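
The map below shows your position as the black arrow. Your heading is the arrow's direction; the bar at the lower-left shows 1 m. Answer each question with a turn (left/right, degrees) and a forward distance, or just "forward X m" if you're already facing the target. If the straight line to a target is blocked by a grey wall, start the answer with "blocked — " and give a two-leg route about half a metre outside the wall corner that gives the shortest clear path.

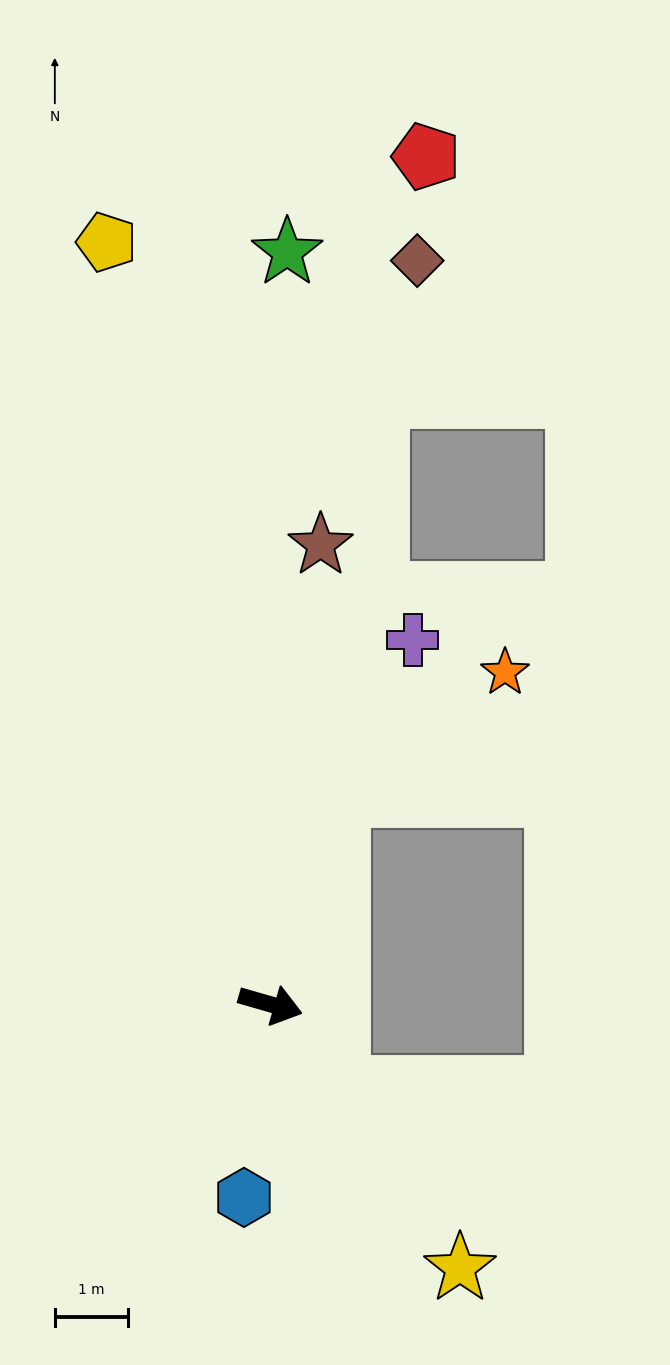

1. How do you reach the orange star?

blocked — turn left 88°, forward 3.0 m, then turn right 35°, forward 2.8 m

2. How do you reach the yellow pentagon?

turn left 118°, forward 10.7 m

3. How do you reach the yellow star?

turn right 38°, forward 4.4 m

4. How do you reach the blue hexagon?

turn right 82°, forward 2.7 m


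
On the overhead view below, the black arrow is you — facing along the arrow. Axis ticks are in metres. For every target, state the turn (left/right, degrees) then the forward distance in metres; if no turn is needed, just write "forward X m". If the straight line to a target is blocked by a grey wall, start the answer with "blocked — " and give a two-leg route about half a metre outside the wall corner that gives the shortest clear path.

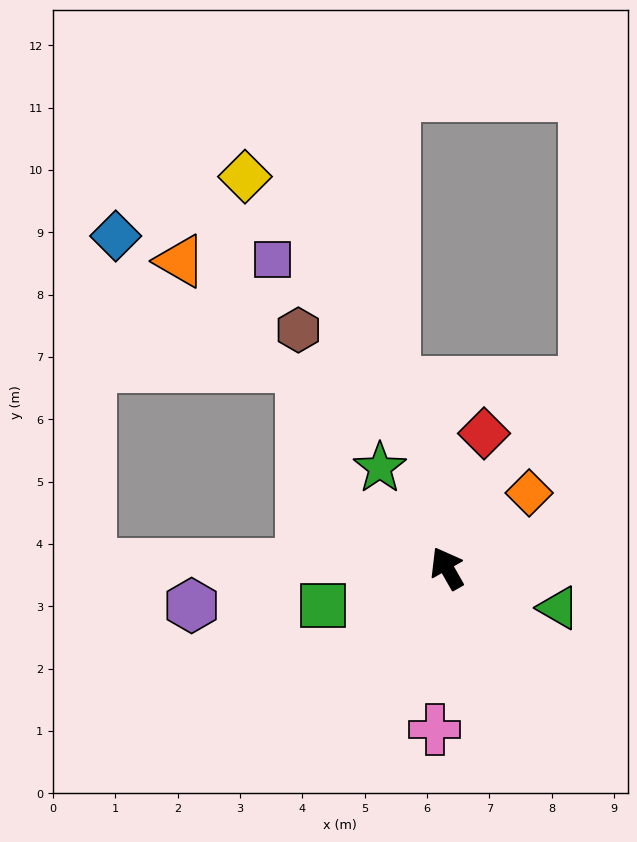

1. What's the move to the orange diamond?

turn right 77°, forward 1.8 m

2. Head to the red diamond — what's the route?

turn right 45°, forward 2.2 m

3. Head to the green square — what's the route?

turn left 77°, forward 2.1 m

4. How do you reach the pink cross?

turn left 146°, forward 2.6 m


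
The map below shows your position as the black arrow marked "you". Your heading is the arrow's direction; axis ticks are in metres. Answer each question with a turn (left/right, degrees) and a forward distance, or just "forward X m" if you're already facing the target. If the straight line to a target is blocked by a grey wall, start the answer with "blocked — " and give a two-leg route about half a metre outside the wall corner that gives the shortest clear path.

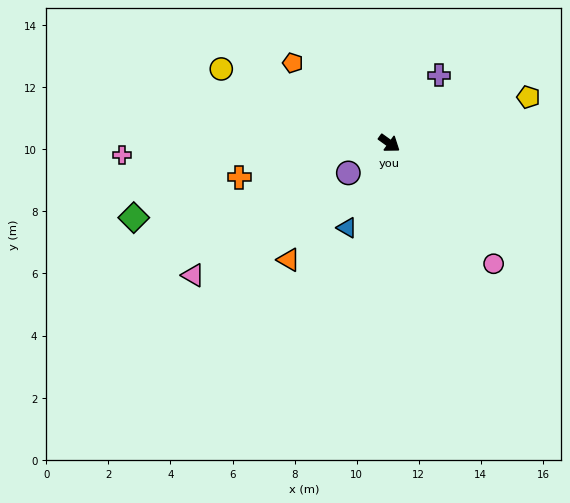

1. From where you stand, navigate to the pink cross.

turn right 142°, forward 8.6 m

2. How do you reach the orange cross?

turn right 132°, forward 5.0 m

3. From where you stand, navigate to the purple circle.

turn right 108°, forward 1.6 m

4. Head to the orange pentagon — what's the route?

turn left 176°, forward 4.0 m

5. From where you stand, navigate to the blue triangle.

turn right 81°, forward 3.0 m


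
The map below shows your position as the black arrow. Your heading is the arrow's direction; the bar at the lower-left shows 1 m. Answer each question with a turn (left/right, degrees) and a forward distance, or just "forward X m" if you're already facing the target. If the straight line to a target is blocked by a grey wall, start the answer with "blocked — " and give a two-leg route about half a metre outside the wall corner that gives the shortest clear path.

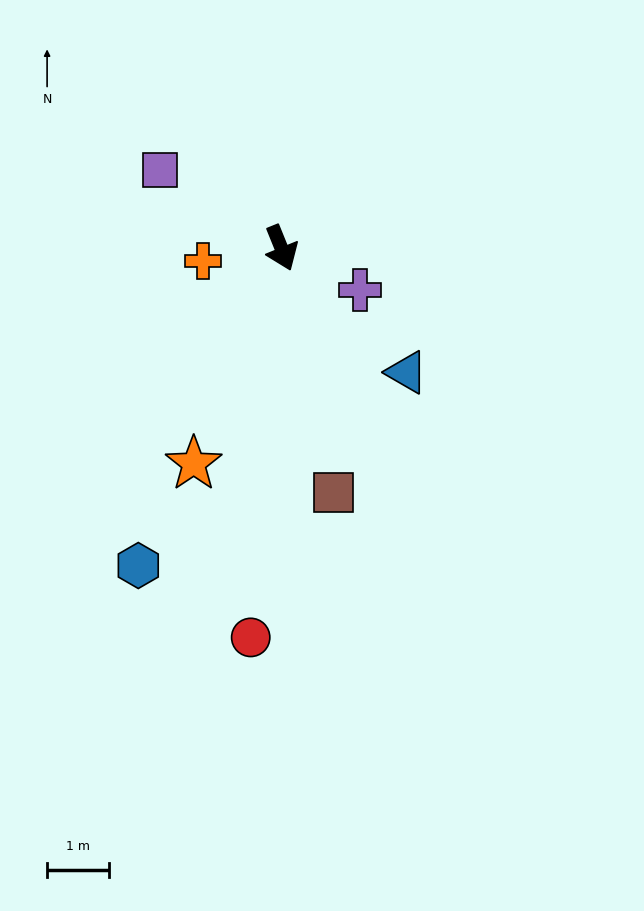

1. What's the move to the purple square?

turn right 145°, forward 2.3 m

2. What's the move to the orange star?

turn right 44°, forward 3.8 m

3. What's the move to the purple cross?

turn left 40°, forward 1.4 m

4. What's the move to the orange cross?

turn right 103°, forward 1.3 m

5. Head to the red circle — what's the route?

turn right 27°, forward 6.3 m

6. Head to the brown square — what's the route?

turn right 10°, forward 4.0 m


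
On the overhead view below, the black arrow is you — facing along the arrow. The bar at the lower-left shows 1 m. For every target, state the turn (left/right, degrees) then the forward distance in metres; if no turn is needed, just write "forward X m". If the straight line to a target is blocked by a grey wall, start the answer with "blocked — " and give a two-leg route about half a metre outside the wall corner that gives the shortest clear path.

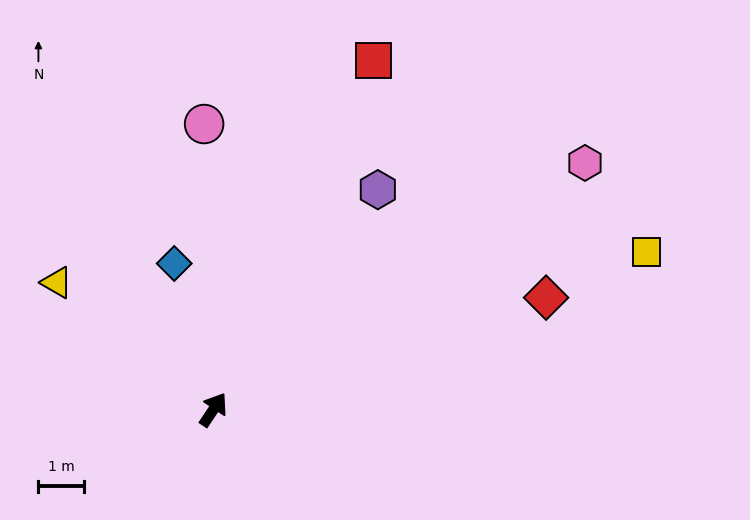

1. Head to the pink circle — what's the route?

turn left 35°, forward 6.3 m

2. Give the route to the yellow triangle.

turn left 85°, forward 4.4 m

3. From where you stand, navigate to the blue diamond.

turn left 49°, forward 3.3 m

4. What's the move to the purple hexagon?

turn right 3°, forward 6.0 m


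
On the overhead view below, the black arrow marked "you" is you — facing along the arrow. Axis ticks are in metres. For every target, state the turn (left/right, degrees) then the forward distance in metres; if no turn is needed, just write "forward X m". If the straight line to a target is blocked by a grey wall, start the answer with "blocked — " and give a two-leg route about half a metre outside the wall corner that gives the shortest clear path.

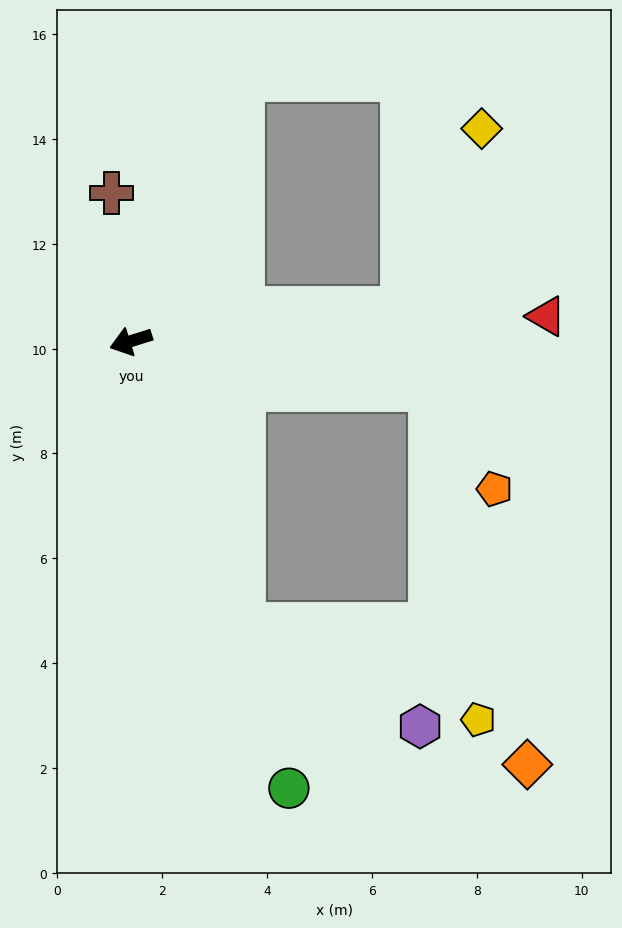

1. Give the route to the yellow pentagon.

blocked — turn left 153°, forward 5.8 m, then turn right 72°, forward 6.4 m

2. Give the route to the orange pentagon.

blocked — turn left 153°, forward 5.8 m, then turn right 48°, forward 2.3 m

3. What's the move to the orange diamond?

blocked — turn left 153°, forward 5.8 m, then turn right 66°, forward 7.4 m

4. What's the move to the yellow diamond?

blocked — turn left 169°, forward 5.2 m, then turn left 60°, forward 3.8 m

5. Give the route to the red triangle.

turn left 166°, forward 7.9 m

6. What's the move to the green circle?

turn left 92°, forward 9.0 m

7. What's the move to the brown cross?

turn right 100°, forward 2.8 m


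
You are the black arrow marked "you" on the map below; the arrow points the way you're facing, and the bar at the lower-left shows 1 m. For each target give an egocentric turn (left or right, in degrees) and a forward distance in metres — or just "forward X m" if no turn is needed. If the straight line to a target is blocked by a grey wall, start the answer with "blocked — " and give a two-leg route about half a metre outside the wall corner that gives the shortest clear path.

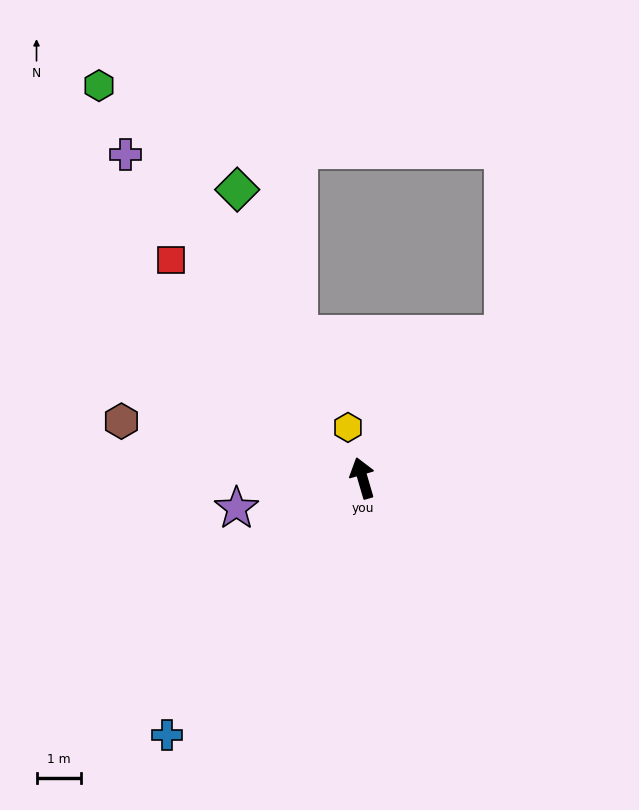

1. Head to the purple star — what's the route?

turn left 87°, forward 2.9 m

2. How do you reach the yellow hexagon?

forward 1.2 m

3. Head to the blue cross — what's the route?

turn left 126°, forward 7.3 m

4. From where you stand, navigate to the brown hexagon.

turn left 60°, forward 5.6 m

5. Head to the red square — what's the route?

turn left 25°, forward 6.5 m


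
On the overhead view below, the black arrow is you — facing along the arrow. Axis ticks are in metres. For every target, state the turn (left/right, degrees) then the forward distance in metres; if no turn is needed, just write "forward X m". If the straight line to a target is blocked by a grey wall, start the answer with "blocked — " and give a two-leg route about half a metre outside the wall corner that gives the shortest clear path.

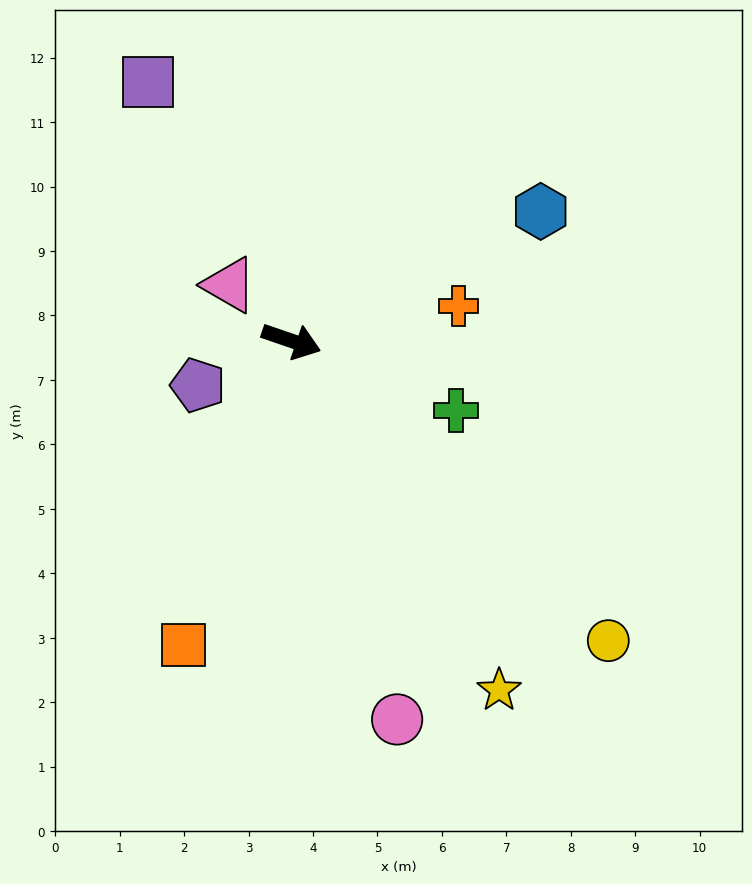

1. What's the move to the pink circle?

turn right 55°, forward 6.1 m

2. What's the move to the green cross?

turn right 4°, forward 2.8 m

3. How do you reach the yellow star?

turn right 40°, forward 6.3 m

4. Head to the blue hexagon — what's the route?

turn left 46°, forward 4.4 m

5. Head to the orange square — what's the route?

turn right 91°, forward 5.0 m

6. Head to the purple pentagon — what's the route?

turn right 136°, forward 1.6 m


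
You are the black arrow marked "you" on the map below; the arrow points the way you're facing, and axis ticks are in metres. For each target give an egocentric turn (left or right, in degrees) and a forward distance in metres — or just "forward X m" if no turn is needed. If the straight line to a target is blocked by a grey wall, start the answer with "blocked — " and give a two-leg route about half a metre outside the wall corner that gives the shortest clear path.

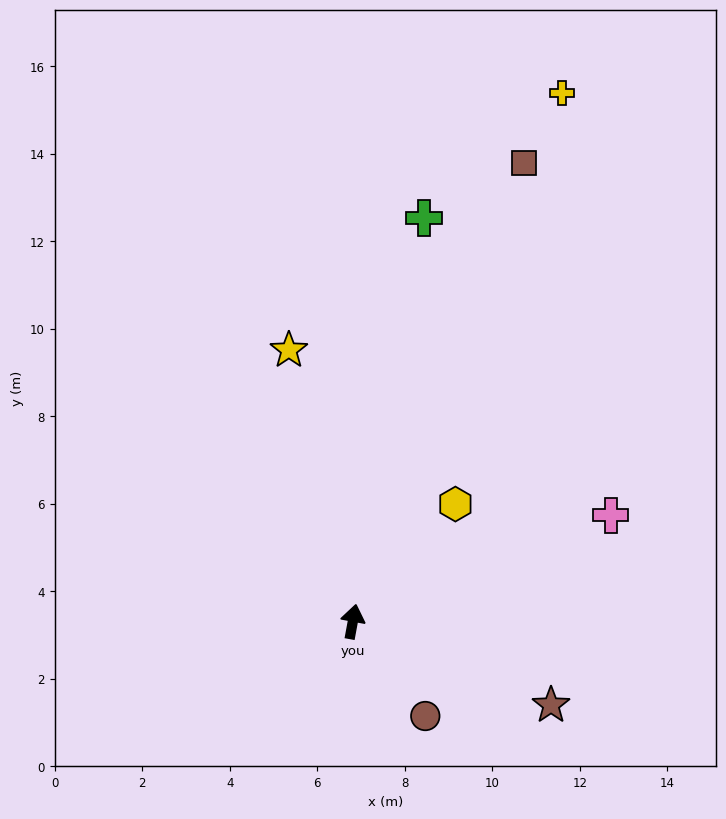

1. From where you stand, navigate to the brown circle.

turn right 132°, forward 2.7 m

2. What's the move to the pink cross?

turn right 57°, forward 6.4 m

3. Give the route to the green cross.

forward 9.4 m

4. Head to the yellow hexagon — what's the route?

turn right 31°, forward 3.6 m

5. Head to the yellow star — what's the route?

turn left 24°, forward 6.4 m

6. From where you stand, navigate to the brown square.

turn right 10°, forward 11.2 m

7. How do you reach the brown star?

turn right 102°, forward 4.9 m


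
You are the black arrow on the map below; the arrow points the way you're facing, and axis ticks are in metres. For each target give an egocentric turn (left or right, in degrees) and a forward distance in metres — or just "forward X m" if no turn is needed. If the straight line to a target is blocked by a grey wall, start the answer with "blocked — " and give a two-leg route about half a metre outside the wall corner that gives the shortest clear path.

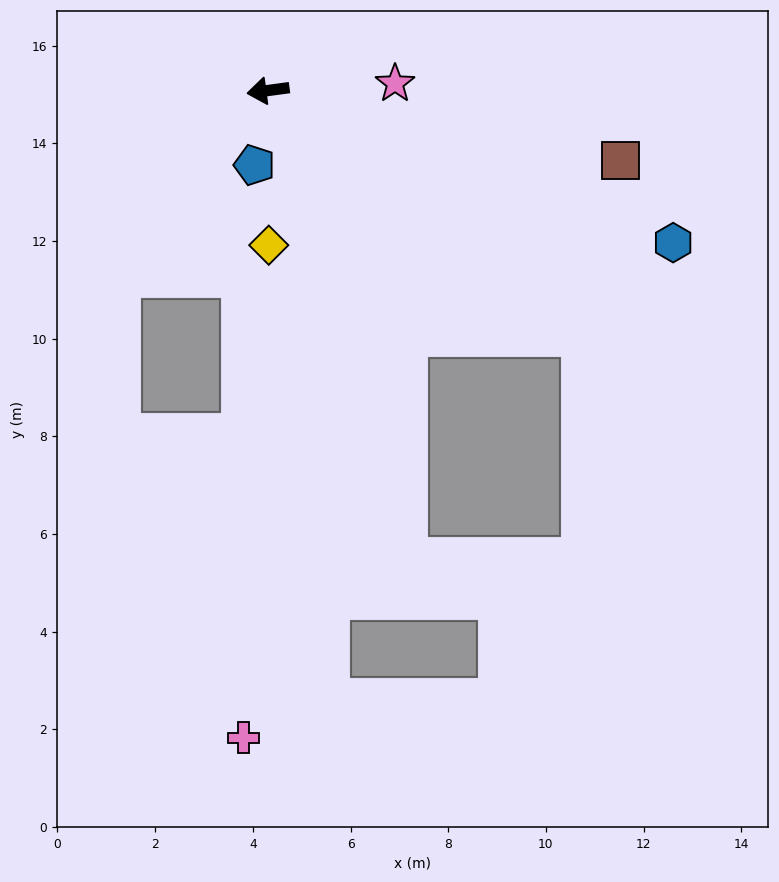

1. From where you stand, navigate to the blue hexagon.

turn left 152°, forward 8.9 m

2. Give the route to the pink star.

turn left 175°, forward 2.6 m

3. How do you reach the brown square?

turn left 161°, forward 7.4 m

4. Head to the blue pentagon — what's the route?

turn left 72°, forward 1.6 m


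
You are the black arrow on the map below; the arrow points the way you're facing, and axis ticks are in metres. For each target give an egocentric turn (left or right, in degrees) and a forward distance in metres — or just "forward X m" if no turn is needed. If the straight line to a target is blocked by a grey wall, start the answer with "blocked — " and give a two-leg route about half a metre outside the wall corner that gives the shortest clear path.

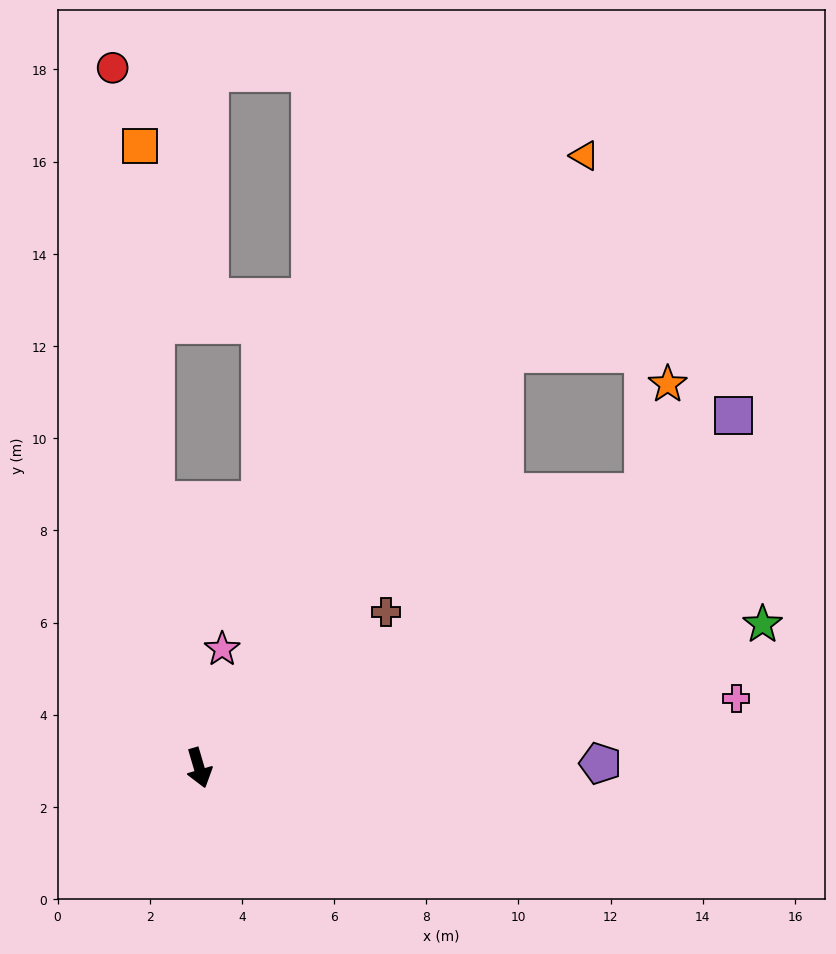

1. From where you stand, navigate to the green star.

turn left 88°, forward 12.6 m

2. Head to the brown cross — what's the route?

turn left 113°, forward 5.3 m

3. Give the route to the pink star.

turn left 153°, forward 2.6 m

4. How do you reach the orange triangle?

turn left 131°, forward 15.7 m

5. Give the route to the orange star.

blocked — turn left 105°, forward 11.3 m, then turn left 46°, forward 2.4 m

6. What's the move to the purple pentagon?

turn left 74°, forward 8.7 m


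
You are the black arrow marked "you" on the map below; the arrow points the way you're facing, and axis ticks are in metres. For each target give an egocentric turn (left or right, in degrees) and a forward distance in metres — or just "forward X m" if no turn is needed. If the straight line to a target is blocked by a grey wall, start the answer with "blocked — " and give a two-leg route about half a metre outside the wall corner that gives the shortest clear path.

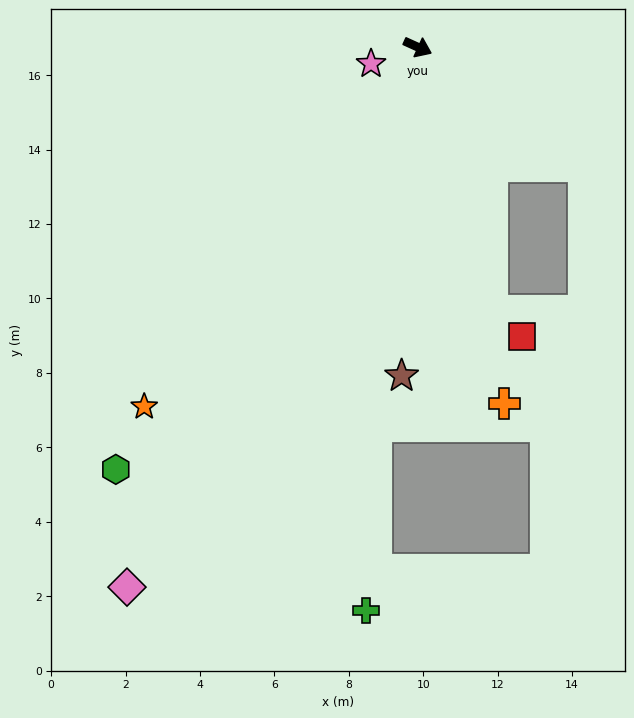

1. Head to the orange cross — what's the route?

turn right 52°, forward 9.9 m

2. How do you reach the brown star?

turn right 68°, forward 8.8 m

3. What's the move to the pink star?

turn right 136°, forward 1.3 m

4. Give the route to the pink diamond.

turn right 94°, forward 16.5 m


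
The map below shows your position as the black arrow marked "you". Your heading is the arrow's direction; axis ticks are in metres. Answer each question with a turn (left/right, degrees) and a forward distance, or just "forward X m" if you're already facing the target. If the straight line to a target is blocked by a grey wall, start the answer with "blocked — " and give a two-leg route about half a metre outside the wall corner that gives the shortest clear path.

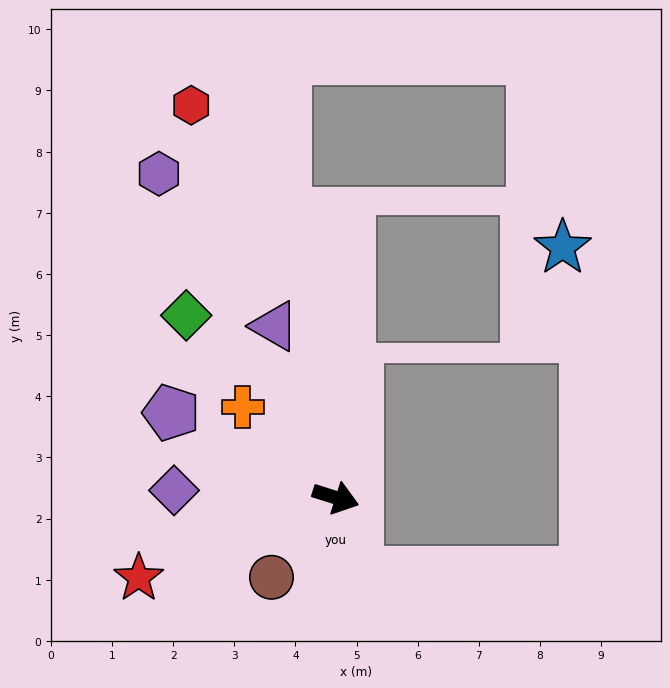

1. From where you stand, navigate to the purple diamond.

turn right 165°, forward 2.6 m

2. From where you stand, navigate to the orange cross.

turn left 153°, forward 2.1 m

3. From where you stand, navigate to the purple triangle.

turn left 127°, forward 3.0 m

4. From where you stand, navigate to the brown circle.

turn right 111°, forward 1.7 m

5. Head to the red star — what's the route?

turn right 140°, forward 3.5 m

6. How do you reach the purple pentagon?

turn left 170°, forward 3.0 m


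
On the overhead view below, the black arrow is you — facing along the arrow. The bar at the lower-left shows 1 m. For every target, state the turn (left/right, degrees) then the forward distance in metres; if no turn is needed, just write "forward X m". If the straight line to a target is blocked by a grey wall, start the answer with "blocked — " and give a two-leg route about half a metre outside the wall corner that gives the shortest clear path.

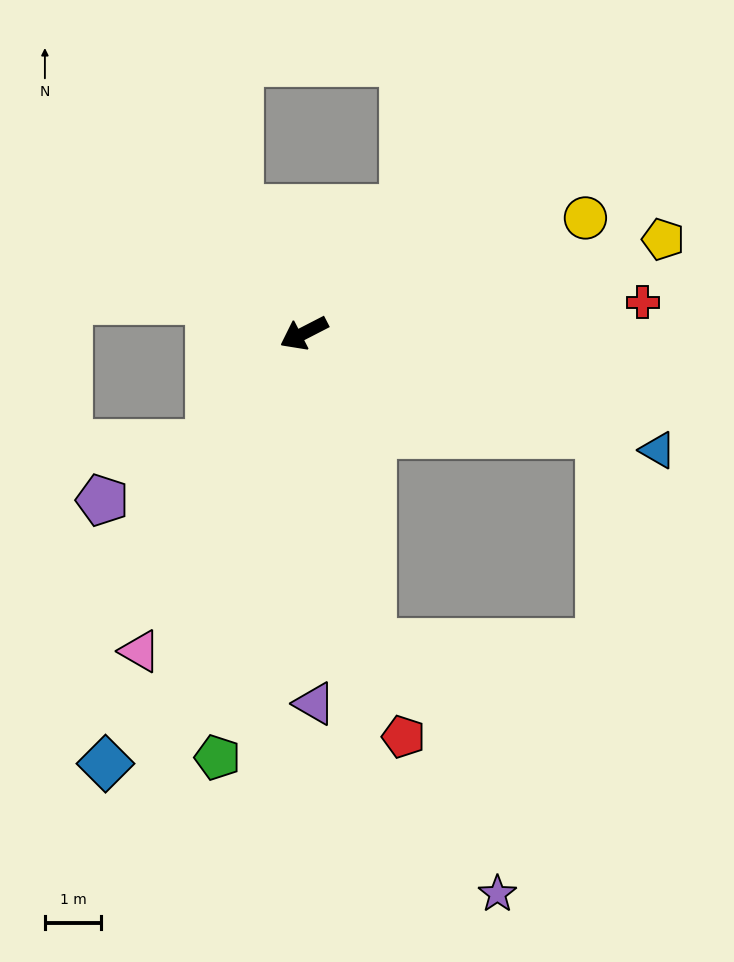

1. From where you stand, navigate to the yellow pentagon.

turn left 167°, forward 6.6 m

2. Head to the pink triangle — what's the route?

turn left 35°, forward 6.4 m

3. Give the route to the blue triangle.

turn left 134°, forward 6.6 m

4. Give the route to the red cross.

turn left 158°, forward 6.1 m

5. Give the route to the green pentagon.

turn left 51°, forward 7.7 m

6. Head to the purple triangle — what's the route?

turn left 64°, forward 6.6 m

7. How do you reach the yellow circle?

turn left 175°, forward 5.4 m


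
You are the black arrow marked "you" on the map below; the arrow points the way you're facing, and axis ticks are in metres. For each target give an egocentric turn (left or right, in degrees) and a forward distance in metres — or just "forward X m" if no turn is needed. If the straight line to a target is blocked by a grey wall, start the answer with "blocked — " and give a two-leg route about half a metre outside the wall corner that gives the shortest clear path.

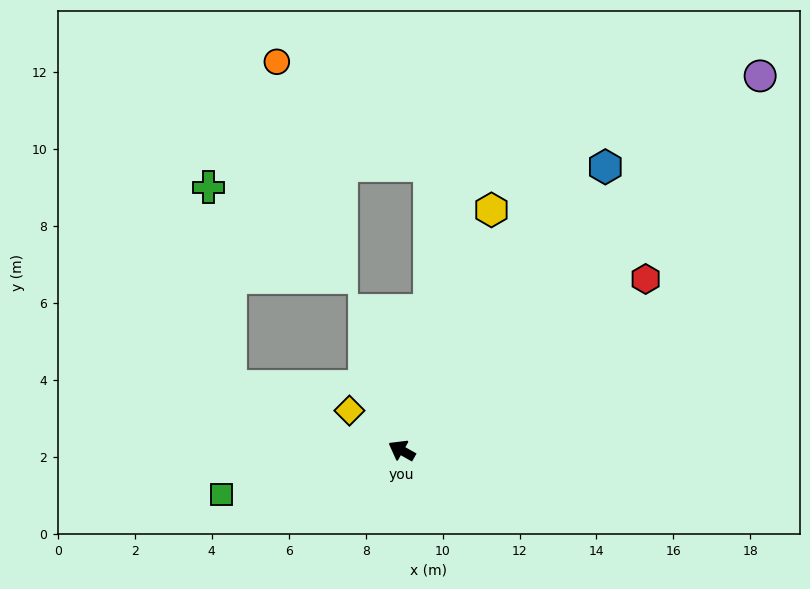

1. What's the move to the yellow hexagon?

turn right 81°, forward 6.7 m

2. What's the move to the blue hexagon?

turn right 96°, forward 9.1 m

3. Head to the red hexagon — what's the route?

turn right 115°, forward 7.8 m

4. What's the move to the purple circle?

turn right 104°, forward 13.5 m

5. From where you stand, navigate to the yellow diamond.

turn right 8°, forward 1.7 m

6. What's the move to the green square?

turn left 43°, forward 4.8 m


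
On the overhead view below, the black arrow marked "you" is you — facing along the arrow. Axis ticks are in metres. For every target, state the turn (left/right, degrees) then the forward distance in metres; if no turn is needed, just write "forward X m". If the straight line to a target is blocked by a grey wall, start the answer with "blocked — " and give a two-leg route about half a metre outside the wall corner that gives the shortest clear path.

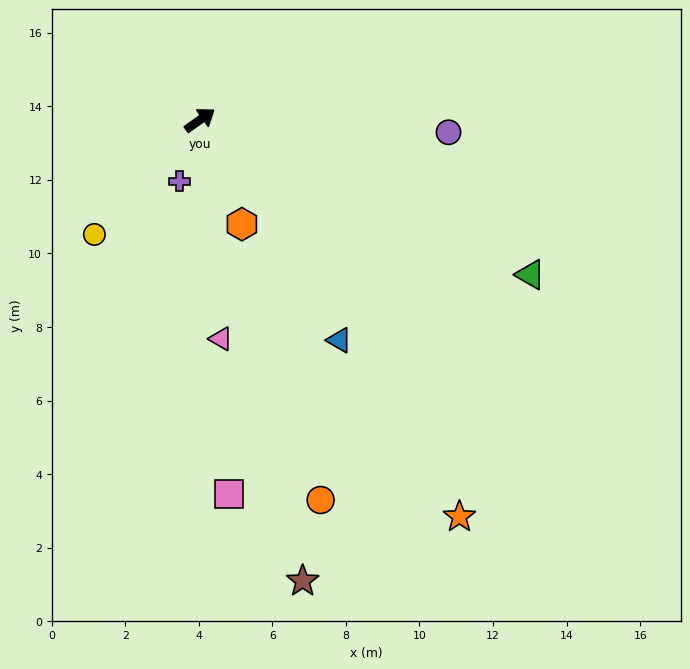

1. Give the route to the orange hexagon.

turn right 103°, forward 3.1 m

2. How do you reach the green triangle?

turn right 60°, forward 9.9 m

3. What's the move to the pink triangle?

turn right 120°, forward 6.0 m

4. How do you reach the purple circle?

turn right 38°, forward 6.8 m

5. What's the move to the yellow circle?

turn right 168°, forward 4.2 m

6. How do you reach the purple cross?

turn right 144°, forward 1.8 m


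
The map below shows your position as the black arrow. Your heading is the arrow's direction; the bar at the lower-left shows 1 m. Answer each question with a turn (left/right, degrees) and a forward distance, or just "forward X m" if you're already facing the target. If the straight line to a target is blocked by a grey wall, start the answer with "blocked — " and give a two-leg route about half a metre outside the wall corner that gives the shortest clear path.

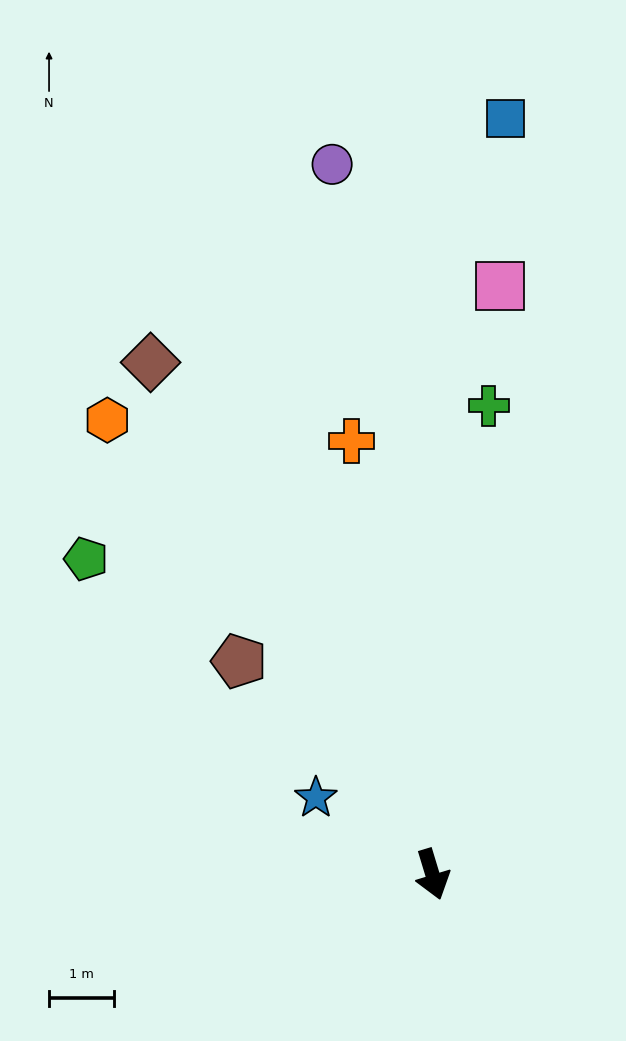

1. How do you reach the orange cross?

turn left 174°, forward 6.8 m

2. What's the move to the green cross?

turn left 156°, forward 7.3 m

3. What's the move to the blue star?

turn right 140°, forward 2.2 m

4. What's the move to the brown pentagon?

turn right 155°, forward 4.5 m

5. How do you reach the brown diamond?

turn right 168°, forward 9.0 m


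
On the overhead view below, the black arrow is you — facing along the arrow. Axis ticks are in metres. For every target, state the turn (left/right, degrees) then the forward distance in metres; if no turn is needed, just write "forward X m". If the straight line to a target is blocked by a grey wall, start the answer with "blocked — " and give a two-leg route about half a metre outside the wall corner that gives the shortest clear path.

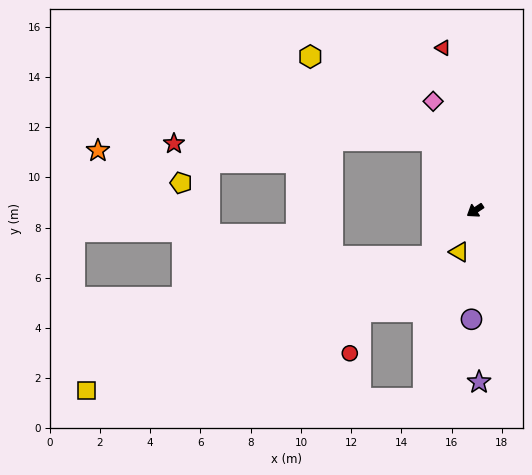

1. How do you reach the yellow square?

blocked — turn left 13°, forward 2.5 m, then turn right 25°, forward 14.8 m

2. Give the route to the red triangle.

turn right 112°, forward 6.6 m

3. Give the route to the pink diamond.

turn right 103°, forward 4.7 m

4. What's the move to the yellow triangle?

turn left 36°, forward 1.8 m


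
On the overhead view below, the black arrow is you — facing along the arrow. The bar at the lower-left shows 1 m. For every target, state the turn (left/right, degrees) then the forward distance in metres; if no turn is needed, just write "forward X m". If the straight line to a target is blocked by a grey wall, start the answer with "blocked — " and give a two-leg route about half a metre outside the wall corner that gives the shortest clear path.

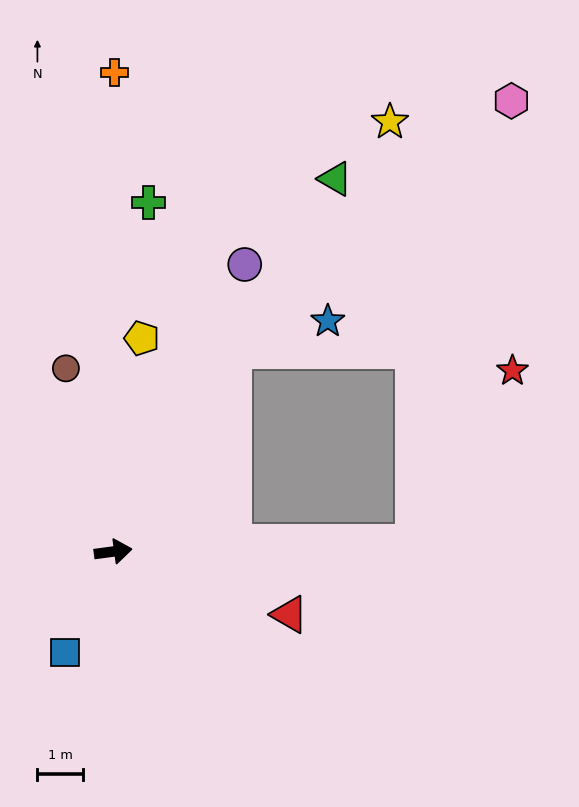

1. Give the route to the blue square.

turn right 123°, forward 2.5 m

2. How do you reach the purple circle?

turn left 58°, forward 7.0 m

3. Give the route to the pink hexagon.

blocked — turn left 52°, forward 5.2 m, then turn right 18°, forward 8.3 m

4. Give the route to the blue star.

blocked — turn left 52°, forward 5.2 m, then turn right 43°, forward 2.2 m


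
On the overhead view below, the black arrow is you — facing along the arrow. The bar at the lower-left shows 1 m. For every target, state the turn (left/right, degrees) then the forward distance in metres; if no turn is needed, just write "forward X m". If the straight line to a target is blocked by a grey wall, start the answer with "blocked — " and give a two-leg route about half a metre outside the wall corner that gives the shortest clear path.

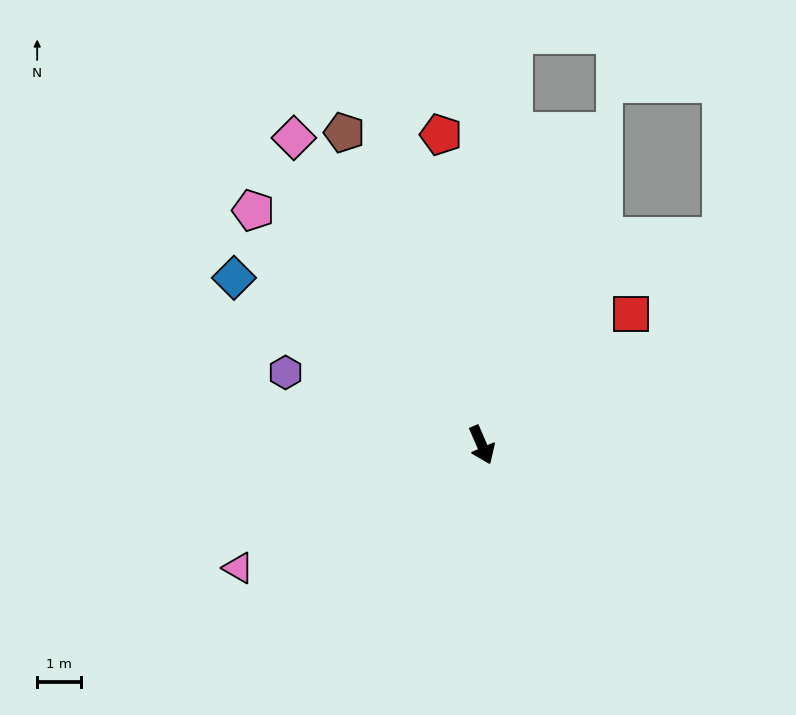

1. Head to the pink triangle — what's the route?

turn right 87°, forward 6.2 m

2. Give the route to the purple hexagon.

turn right 134°, forward 4.8 m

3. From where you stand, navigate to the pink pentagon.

turn right 159°, forward 7.4 m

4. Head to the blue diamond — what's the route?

turn right 147°, forward 6.8 m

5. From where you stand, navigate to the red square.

turn left 108°, forward 4.5 m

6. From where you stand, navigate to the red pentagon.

turn left 164°, forward 7.1 m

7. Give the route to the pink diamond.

turn right 172°, forward 8.2 m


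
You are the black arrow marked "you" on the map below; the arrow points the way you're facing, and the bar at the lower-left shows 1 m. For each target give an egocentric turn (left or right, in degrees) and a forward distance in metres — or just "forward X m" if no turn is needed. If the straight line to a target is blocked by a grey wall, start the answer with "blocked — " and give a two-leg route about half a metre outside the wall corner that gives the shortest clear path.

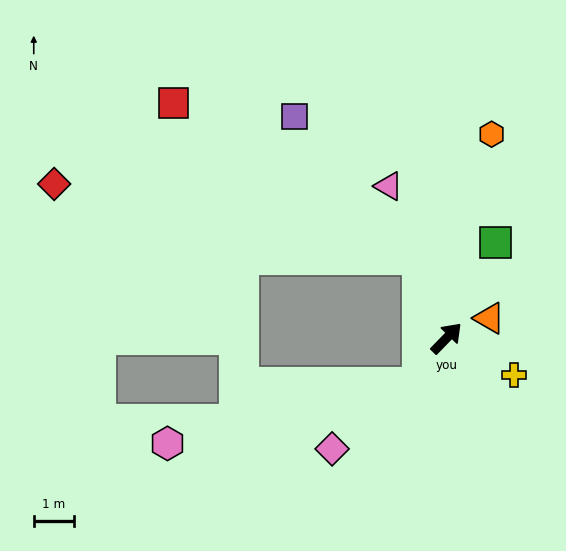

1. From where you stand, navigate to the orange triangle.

turn right 21°, forward 1.2 m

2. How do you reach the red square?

blocked — turn left 63°, forward 2.1 m, then turn left 39°, forward 7.2 m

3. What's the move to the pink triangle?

turn left 65°, forward 4.0 m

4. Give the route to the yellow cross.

turn right 74°, forward 1.9 m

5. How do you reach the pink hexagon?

blocked — turn right 167°, forward 1.3 m, then turn right 45°, forward 6.4 m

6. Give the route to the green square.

turn left 17°, forward 2.7 m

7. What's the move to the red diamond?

blocked — turn left 63°, forward 2.1 m, then turn left 60°, forward 9.2 m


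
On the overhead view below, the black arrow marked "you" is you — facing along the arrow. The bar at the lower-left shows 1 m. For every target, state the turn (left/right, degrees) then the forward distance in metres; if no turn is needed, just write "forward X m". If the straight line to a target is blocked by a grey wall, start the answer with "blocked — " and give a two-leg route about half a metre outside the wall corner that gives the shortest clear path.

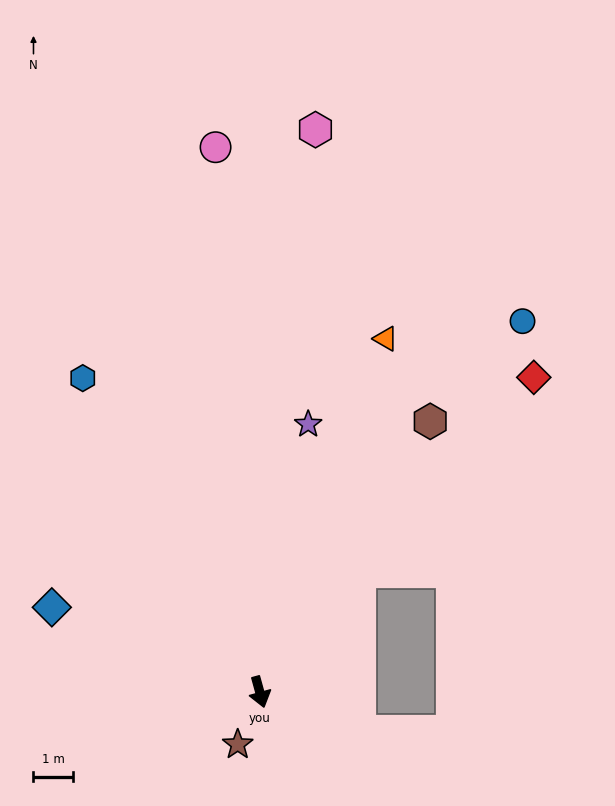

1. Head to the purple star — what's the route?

turn left 154°, forward 6.8 m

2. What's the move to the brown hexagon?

turn left 132°, forward 8.0 m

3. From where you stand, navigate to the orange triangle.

turn left 145°, forward 9.4 m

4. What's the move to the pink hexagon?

turn left 159°, forward 14.1 m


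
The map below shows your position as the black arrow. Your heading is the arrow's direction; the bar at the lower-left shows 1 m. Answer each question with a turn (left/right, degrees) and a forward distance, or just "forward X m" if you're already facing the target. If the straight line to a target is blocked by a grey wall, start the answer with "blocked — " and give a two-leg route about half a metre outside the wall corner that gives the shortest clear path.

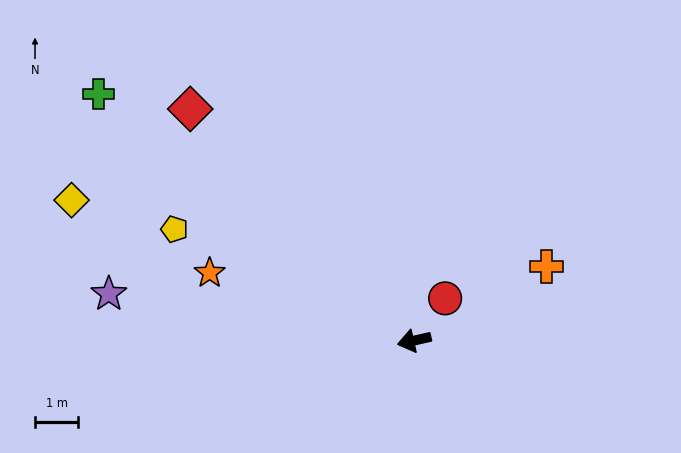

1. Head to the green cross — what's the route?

turn right 51°, forward 9.3 m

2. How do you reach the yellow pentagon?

turn right 38°, forward 6.1 m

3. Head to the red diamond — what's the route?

turn right 59°, forward 7.5 m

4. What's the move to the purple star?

turn right 21°, forward 7.2 m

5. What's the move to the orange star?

turn right 31°, forward 5.0 m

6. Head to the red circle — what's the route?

turn right 139°, forward 1.2 m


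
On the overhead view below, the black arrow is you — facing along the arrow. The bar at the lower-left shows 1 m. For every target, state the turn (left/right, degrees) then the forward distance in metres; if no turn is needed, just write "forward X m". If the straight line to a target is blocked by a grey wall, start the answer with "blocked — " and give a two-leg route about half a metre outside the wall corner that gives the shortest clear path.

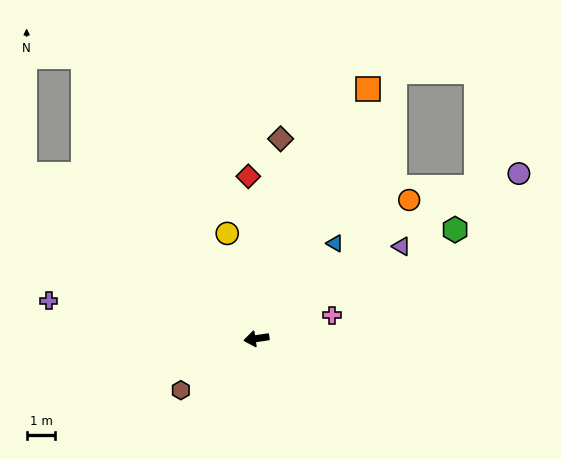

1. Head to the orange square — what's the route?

turn right 123°, forward 9.6 m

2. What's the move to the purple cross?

turn right 19°, forward 7.4 m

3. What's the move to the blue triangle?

turn right 138°, forward 4.3 m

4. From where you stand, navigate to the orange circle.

turn right 146°, forward 7.2 m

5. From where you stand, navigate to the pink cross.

turn right 171°, forward 2.8 m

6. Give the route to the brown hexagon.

turn left 26°, forward 3.2 m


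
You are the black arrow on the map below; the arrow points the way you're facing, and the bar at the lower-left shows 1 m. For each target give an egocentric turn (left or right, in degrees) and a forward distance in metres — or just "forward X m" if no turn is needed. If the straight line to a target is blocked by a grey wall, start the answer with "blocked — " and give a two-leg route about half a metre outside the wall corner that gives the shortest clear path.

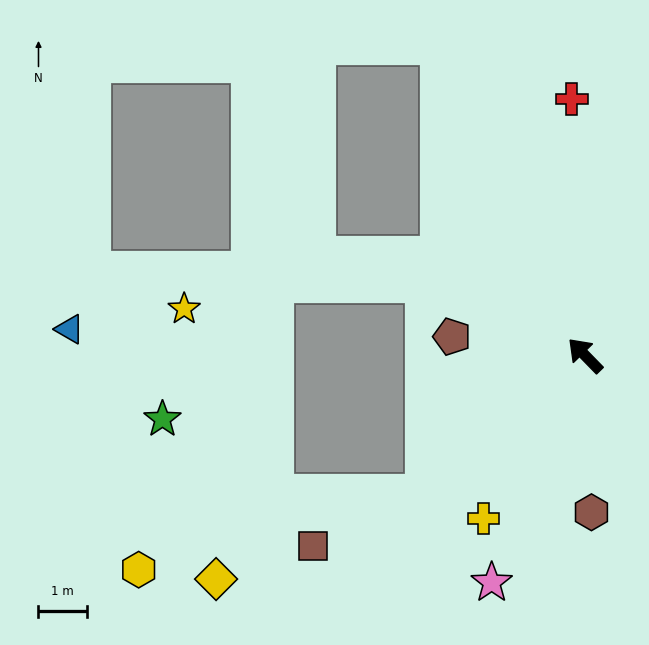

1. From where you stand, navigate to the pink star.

turn left 113°, forward 5.1 m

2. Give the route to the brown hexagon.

turn left 138°, forward 3.2 m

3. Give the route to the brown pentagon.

turn left 38°, forward 2.8 m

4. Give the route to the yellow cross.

turn left 104°, forward 4.0 m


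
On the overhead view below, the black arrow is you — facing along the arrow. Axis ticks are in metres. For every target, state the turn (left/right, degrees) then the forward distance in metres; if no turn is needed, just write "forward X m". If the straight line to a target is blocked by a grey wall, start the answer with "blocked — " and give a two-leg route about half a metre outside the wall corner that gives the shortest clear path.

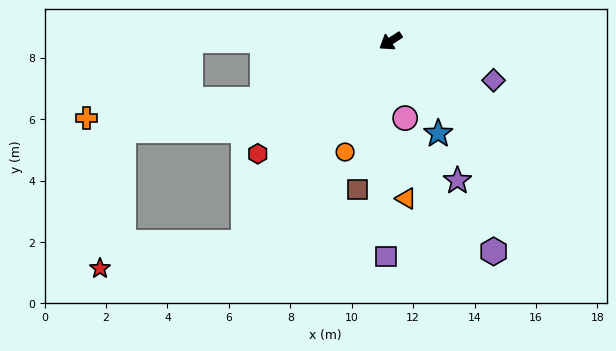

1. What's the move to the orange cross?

blocked — turn right 8°, forward 4.6 m, then turn right 19°, forward 5.8 m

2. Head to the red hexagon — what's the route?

turn left 7°, forward 5.7 m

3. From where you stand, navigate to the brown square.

turn left 44°, forward 4.9 m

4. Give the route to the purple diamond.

turn left 126°, forward 3.6 m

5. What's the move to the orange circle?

turn left 35°, forward 3.9 m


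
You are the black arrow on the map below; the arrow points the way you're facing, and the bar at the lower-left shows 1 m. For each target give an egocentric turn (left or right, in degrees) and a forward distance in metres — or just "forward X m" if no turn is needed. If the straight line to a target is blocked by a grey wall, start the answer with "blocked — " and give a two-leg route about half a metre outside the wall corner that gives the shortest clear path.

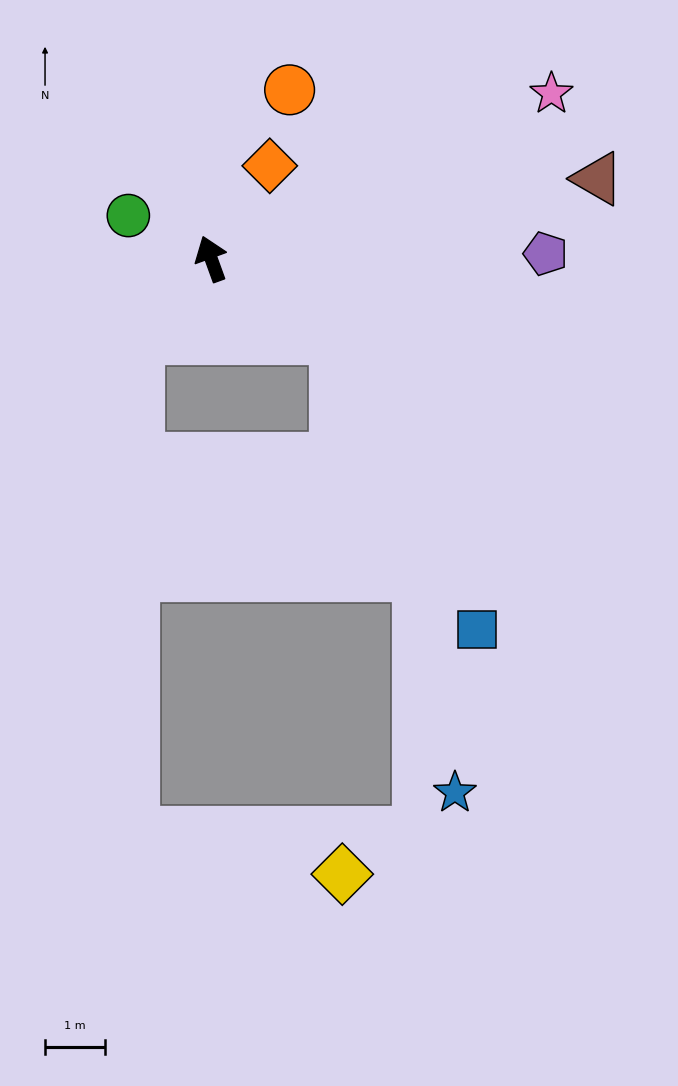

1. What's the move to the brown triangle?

turn right 98°, forward 6.6 m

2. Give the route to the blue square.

blocked — turn right 143°, forward 2.5 m, then turn right 31°, forward 5.4 m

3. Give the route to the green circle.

turn left 43°, forward 1.6 m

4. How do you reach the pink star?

turn right 84°, forward 6.3 m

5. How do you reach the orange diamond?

turn right 52°, forward 1.8 m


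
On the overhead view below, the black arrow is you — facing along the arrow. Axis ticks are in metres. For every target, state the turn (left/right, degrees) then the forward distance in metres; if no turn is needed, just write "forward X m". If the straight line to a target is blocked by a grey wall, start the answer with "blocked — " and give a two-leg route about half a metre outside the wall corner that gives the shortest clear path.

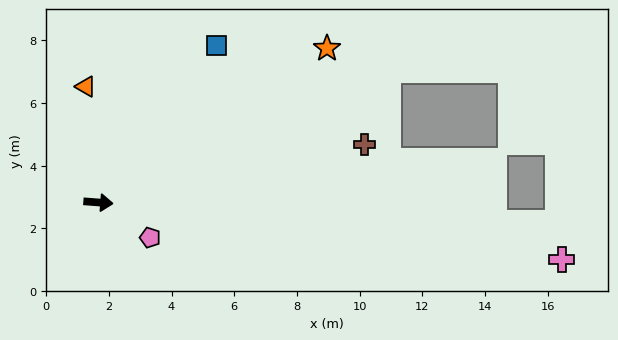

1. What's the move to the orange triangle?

turn left 101°, forward 3.7 m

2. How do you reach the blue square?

turn left 57°, forward 6.3 m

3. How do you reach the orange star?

turn left 38°, forward 8.8 m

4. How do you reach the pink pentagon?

turn right 30°, forward 2.0 m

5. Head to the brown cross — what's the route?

turn left 17°, forward 8.7 m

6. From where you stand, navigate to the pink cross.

turn right 3°, forward 14.9 m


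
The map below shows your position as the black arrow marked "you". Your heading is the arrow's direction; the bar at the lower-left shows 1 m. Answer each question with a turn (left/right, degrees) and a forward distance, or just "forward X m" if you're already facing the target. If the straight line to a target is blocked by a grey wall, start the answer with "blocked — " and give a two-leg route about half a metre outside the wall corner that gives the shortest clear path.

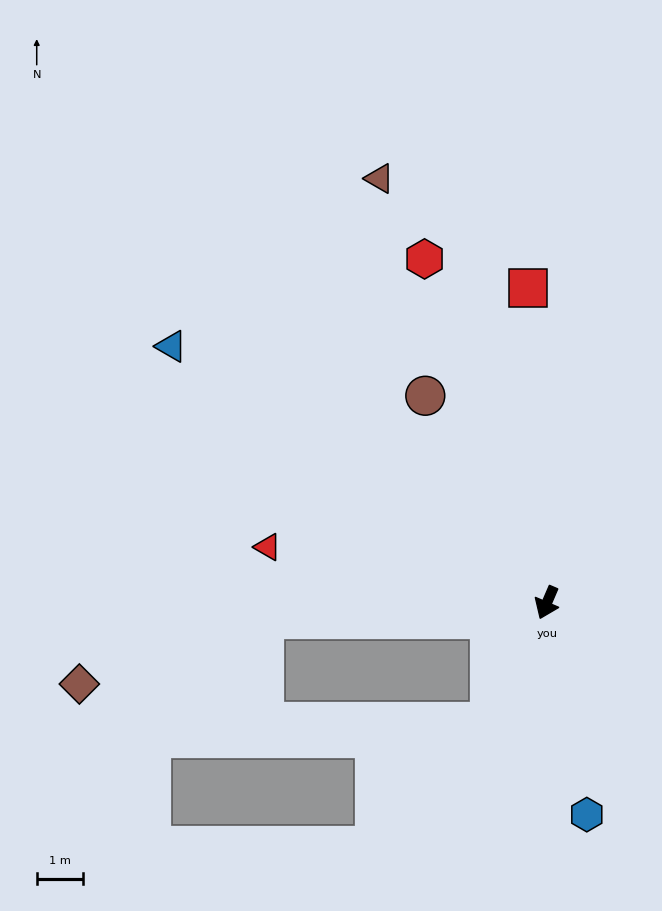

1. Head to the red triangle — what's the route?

turn right 78°, forward 6.2 m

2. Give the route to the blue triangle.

turn right 101°, forward 9.9 m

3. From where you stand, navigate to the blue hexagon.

turn left 34°, forward 4.7 m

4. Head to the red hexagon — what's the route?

turn right 137°, forward 7.9 m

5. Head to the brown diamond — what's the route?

blocked — turn right 63°, forward 6.1 m, then turn left 16°, forward 4.3 m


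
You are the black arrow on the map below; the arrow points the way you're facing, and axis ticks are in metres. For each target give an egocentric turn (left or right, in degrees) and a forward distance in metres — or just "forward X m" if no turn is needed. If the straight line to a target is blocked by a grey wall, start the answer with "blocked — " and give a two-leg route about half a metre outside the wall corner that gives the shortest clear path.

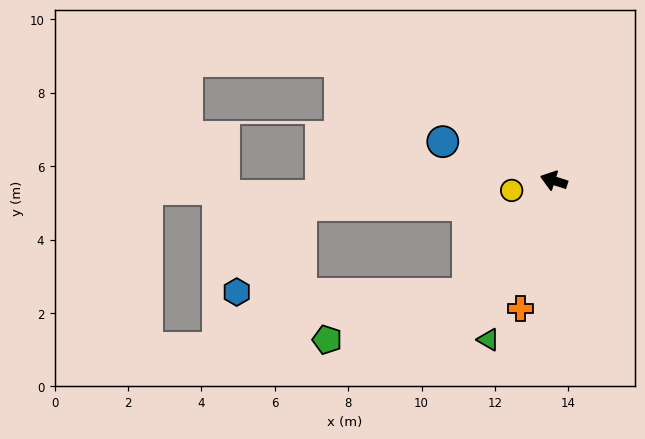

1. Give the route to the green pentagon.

blocked — turn left 70°, forward 3.9 m, then turn right 34°, forward 4.0 m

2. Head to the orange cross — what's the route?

turn left 93°, forward 3.6 m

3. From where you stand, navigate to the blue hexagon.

blocked — turn left 70°, forward 3.9 m, then turn right 53°, forward 6.3 m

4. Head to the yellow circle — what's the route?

turn left 31°, forward 1.2 m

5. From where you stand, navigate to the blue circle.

forward 3.2 m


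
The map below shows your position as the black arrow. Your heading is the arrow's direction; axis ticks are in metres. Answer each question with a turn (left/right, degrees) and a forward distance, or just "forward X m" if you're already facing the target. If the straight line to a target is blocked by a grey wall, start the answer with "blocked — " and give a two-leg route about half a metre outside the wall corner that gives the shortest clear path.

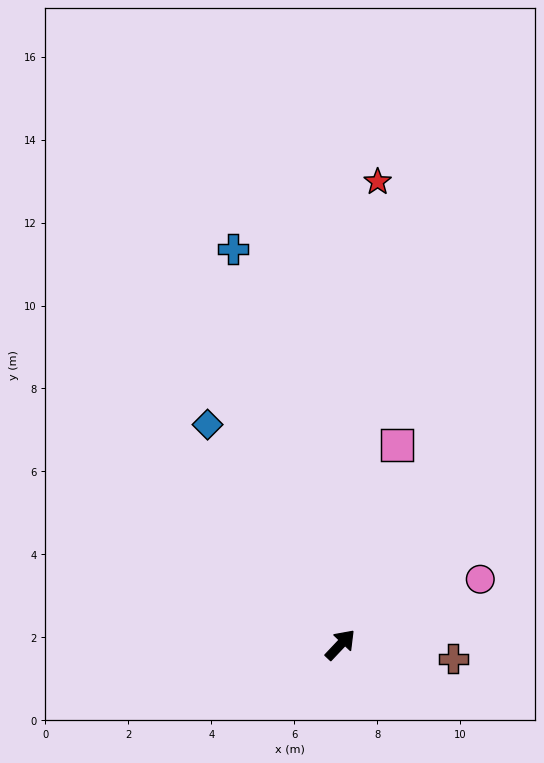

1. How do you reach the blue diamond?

turn left 74°, forward 6.2 m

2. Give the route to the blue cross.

turn left 59°, forward 9.9 m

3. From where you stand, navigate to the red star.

turn left 39°, forward 11.2 m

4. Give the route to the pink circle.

turn right 22°, forward 3.7 m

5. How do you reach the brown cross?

turn right 54°, forward 2.7 m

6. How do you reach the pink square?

turn left 28°, forward 5.0 m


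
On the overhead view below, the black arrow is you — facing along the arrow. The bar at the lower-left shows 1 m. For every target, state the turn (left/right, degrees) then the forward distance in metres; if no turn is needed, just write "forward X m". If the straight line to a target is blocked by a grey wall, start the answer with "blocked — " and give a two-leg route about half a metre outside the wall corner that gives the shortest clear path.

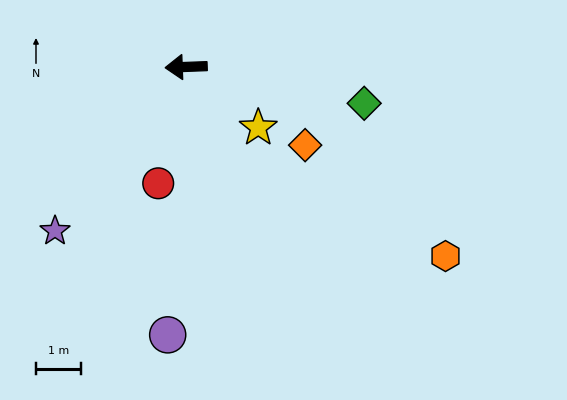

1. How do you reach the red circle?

turn left 74°, forward 2.6 m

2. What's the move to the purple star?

turn left 49°, forward 4.6 m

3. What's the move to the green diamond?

turn left 166°, forward 4.0 m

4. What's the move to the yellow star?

turn left 138°, forward 2.1 m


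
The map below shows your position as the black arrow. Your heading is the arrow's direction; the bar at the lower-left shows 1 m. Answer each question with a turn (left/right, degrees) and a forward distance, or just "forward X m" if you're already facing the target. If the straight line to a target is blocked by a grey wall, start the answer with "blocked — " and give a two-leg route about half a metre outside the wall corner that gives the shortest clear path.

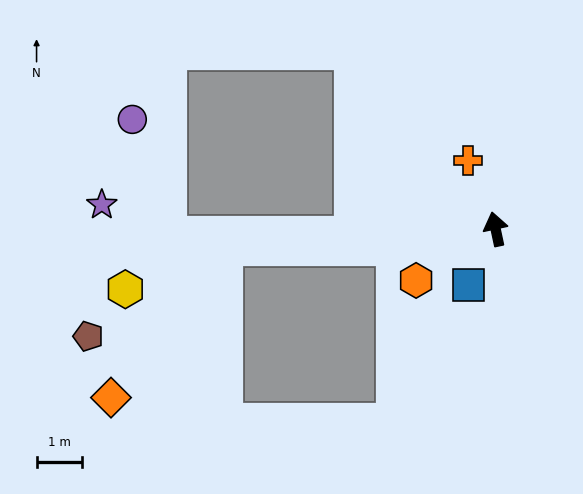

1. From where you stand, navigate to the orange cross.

turn left 10°, forward 1.6 m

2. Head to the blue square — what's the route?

turn left 142°, forward 1.4 m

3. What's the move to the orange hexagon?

turn left 111°, forward 2.1 m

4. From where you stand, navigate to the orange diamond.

blocked — turn left 82°, forward 6.0 m, then turn left 49°, forward 4.2 m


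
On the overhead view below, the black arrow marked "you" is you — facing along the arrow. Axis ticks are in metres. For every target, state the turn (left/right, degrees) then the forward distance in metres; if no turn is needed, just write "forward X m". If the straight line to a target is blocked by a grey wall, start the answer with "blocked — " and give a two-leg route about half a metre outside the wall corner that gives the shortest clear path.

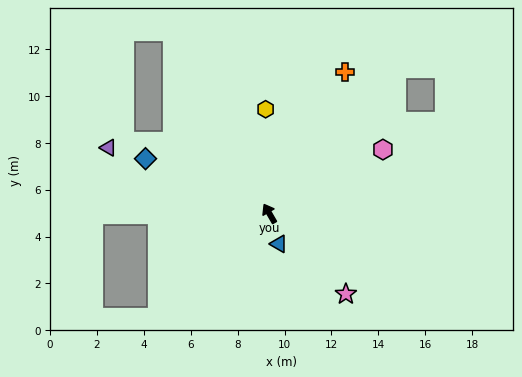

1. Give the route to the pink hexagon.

turn right 91°, forward 5.6 m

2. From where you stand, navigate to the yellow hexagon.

turn right 28°, forward 4.4 m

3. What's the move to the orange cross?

turn right 58°, forward 6.9 m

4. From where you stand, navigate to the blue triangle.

turn left 167°, forward 1.4 m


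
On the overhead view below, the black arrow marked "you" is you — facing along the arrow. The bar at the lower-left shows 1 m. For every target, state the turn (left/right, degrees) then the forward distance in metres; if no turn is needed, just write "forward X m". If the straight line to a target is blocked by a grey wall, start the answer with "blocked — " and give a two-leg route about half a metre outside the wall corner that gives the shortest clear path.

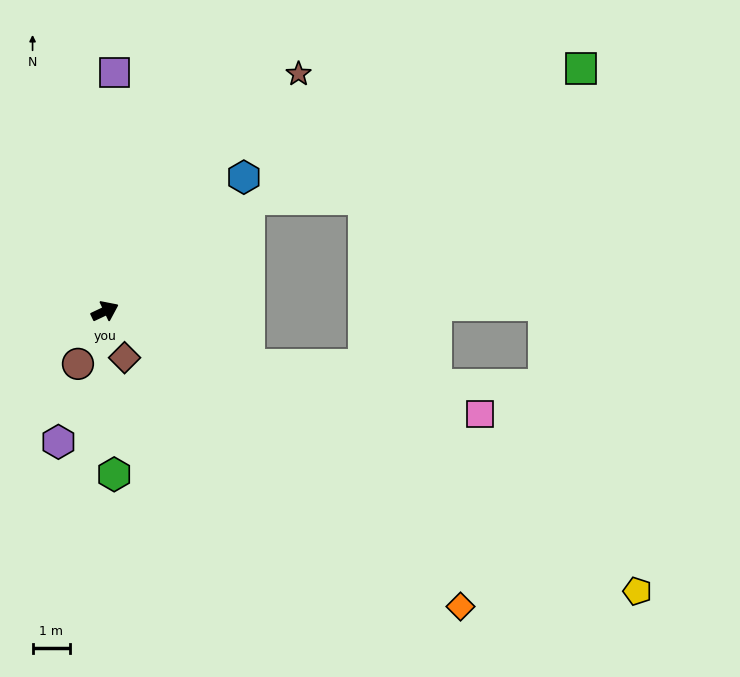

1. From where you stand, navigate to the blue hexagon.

turn left 19°, forward 5.1 m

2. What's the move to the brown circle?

turn right 142°, forward 1.6 m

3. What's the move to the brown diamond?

turn right 93°, forward 1.3 m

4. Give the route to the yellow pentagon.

turn right 53°, forward 16.0 m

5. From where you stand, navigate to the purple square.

turn left 62°, forward 6.4 m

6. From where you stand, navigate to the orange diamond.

turn right 65°, forward 12.3 m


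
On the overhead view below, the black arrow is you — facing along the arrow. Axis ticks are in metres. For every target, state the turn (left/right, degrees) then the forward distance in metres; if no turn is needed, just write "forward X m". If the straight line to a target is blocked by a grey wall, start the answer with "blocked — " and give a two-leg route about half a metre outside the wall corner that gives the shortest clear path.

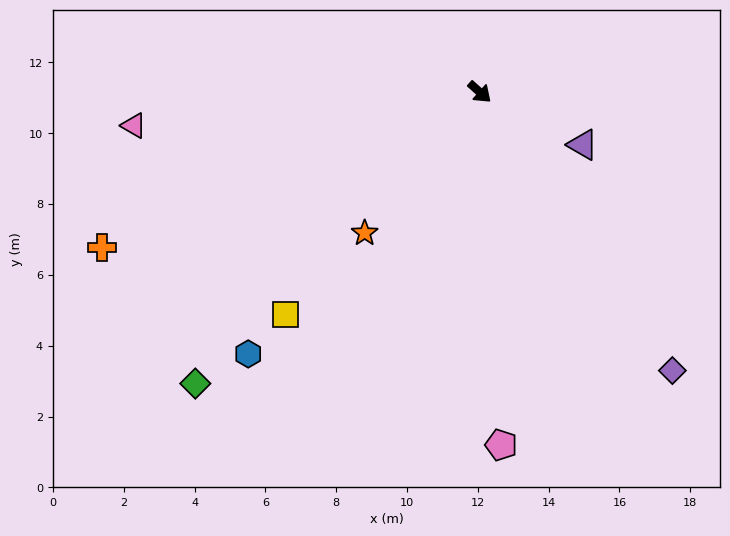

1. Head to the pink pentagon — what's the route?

turn right 45°, forward 10.0 m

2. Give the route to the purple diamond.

turn right 14°, forward 9.6 m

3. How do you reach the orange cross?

turn right 116°, forward 11.5 m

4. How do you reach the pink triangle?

turn right 133°, forward 9.8 m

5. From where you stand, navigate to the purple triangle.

turn left 15°, forward 3.3 m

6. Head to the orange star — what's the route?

turn right 87°, forward 5.1 m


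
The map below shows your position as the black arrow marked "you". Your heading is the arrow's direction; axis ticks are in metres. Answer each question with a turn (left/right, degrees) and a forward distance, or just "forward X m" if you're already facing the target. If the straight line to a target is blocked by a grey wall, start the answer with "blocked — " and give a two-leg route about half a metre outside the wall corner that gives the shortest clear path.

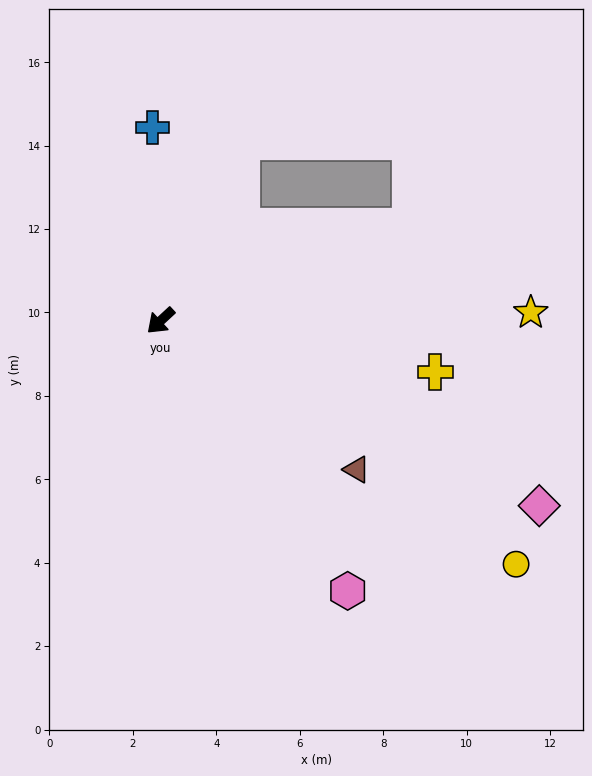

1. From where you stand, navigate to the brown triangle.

turn left 100°, forward 5.9 m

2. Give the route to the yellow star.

turn left 139°, forward 8.9 m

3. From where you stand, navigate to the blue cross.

turn right 130°, forward 4.6 m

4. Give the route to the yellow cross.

turn left 127°, forward 6.7 m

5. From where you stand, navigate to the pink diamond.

turn left 111°, forward 10.1 m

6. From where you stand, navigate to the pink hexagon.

turn left 82°, forward 7.9 m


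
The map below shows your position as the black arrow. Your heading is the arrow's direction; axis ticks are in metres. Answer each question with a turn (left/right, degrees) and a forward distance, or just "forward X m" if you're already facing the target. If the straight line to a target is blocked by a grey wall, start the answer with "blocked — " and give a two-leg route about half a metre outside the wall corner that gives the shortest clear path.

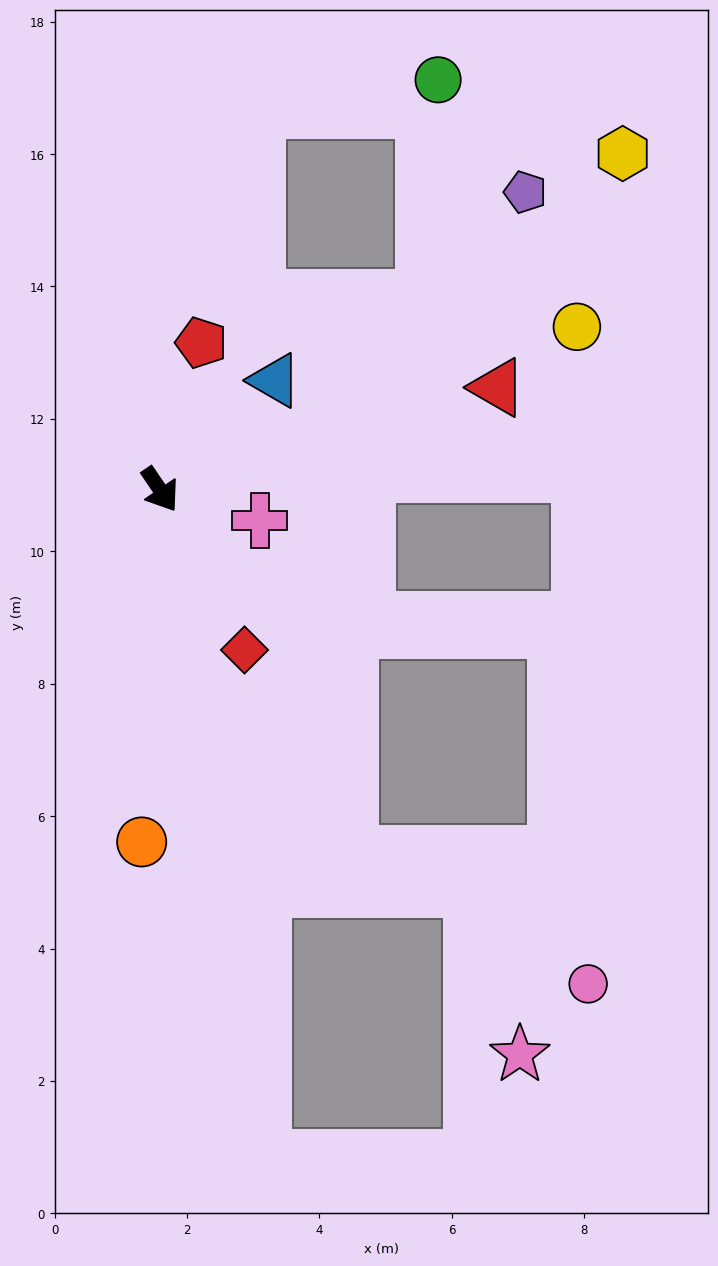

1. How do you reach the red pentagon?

turn left 130°, forward 2.3 m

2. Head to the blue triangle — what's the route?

turn left 99°, forward 2.4 m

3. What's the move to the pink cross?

turn left 39°, forward 1.6 m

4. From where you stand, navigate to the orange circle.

turn right 37°, forward 5.3 m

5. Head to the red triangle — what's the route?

turn left 73°, forward 5.3 m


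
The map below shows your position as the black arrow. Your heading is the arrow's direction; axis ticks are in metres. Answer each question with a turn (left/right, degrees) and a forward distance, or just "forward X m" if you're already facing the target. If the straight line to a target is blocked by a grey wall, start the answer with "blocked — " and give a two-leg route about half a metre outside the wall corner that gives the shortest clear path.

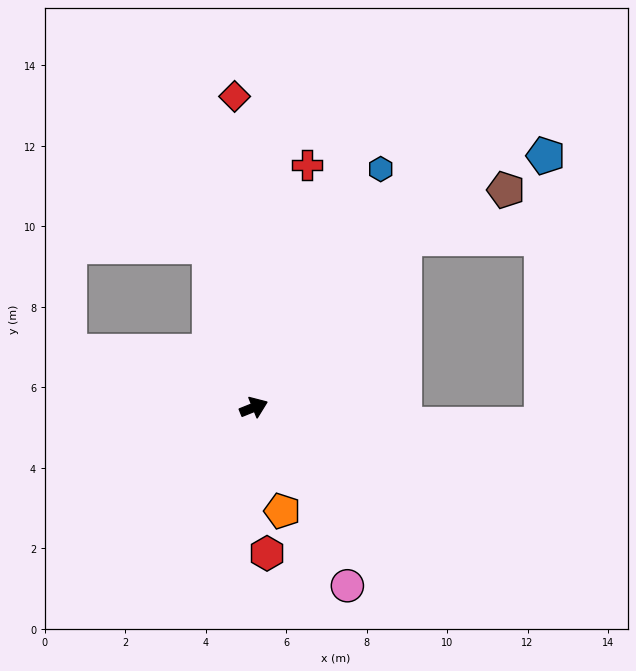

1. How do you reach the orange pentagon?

turn right 97°, forward 2.7 m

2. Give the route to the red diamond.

turn left 72°, forward 7.7 m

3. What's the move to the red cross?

turn left 56°, forward 6.2 m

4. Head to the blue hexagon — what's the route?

turn left 40°, forward 6.7 m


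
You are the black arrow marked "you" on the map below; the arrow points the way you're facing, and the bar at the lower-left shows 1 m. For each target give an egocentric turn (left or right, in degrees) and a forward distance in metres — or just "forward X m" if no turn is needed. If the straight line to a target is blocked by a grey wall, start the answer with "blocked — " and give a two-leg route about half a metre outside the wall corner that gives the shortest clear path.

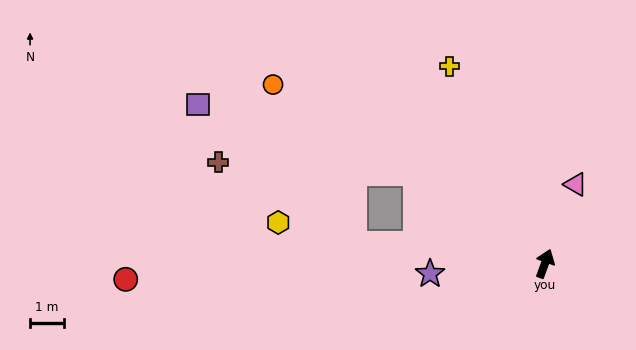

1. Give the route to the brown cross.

blocked — turn left 74°, forward 4.6 m, then turn left 34°, forward 5.9 m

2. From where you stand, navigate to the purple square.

blocked — turn left 74°, forward 4.6 m, then turn left 19°, forward 6.8 m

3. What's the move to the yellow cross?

turn left 46°, forward 6.5 m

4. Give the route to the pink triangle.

forward 2.5 m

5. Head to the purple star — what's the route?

turn left 115°, forward 3.4 m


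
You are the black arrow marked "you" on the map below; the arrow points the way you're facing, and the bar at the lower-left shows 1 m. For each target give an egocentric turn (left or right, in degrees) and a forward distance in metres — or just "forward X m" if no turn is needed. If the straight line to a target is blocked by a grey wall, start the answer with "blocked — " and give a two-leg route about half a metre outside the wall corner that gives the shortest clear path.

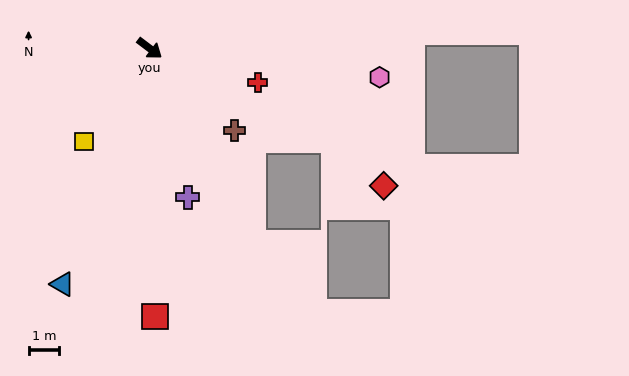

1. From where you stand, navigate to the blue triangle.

turn right 73°, forward 8.2 m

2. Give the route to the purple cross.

turn right 39°, forward 5.0 m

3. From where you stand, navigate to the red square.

turn right 52°, forward 8.8 m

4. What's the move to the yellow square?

turn right 88°, forward 3.7 m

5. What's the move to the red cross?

turn left 20°, forward 3.7 m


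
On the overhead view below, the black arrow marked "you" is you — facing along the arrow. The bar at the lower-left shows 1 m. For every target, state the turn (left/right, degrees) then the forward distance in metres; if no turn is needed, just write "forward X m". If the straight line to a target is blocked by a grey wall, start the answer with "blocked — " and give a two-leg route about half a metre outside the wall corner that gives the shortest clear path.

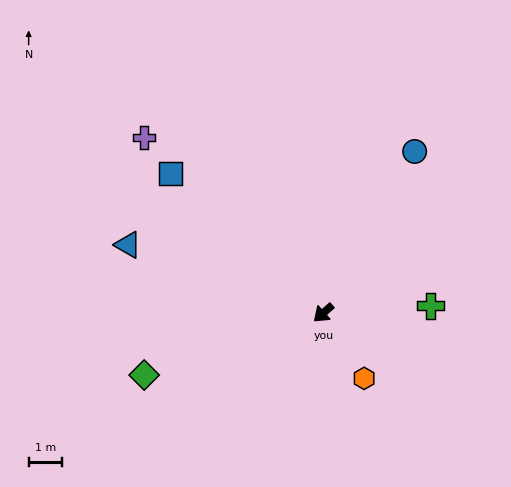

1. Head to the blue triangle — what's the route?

turn right 61°, forward 6.3 m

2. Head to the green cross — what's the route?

turn left 142°, forward 3.3 m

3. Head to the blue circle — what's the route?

turn right 161°, forward 5.6 m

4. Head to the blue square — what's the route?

turn right 84°, forward 6.3 m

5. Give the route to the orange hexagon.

turn left 80°, forward 2.3 m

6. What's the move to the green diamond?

turn right 23°, forward 5.7 m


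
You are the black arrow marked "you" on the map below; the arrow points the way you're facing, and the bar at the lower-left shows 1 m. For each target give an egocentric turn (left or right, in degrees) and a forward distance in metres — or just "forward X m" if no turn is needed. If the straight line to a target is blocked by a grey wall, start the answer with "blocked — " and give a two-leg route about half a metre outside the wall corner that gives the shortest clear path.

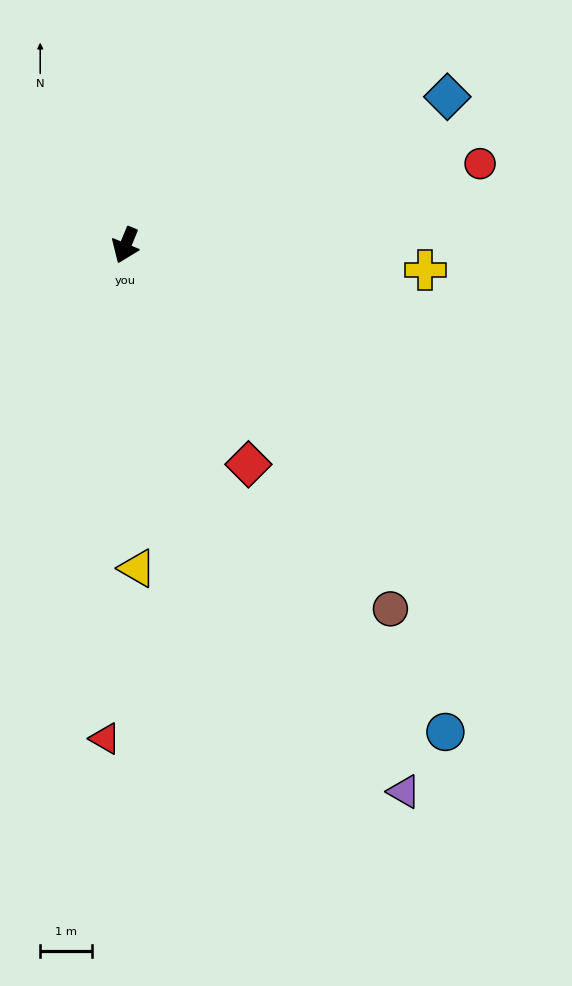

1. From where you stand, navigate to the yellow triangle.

turn left 24°, forward 6.2 m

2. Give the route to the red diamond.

turn left 52°, forward 4.9 m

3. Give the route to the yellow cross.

turn left 108°, forward 5.8 m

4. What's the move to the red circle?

turn left 125°, forward 7.0 m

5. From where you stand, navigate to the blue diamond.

turn left 137°, forward 6.9 m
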